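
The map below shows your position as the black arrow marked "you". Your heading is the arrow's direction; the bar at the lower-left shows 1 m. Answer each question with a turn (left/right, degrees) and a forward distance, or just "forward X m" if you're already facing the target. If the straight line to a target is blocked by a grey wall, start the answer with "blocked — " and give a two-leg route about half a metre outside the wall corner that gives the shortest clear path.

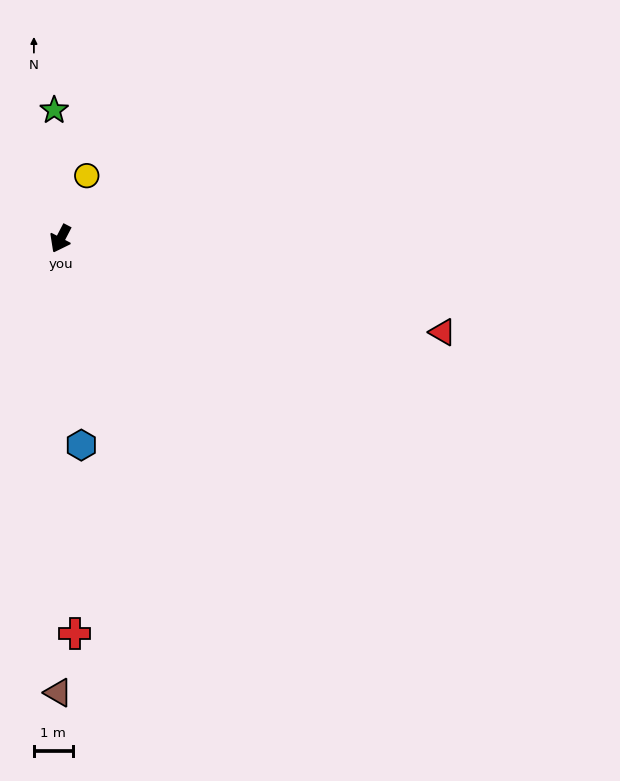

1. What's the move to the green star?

turn right 150°, forward 3.3 m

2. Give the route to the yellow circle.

turn right 175°, forward 1.8 m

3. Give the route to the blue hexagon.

turn left 33°, forward 5.4 m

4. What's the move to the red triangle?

turn left 104°, forward 10.2 m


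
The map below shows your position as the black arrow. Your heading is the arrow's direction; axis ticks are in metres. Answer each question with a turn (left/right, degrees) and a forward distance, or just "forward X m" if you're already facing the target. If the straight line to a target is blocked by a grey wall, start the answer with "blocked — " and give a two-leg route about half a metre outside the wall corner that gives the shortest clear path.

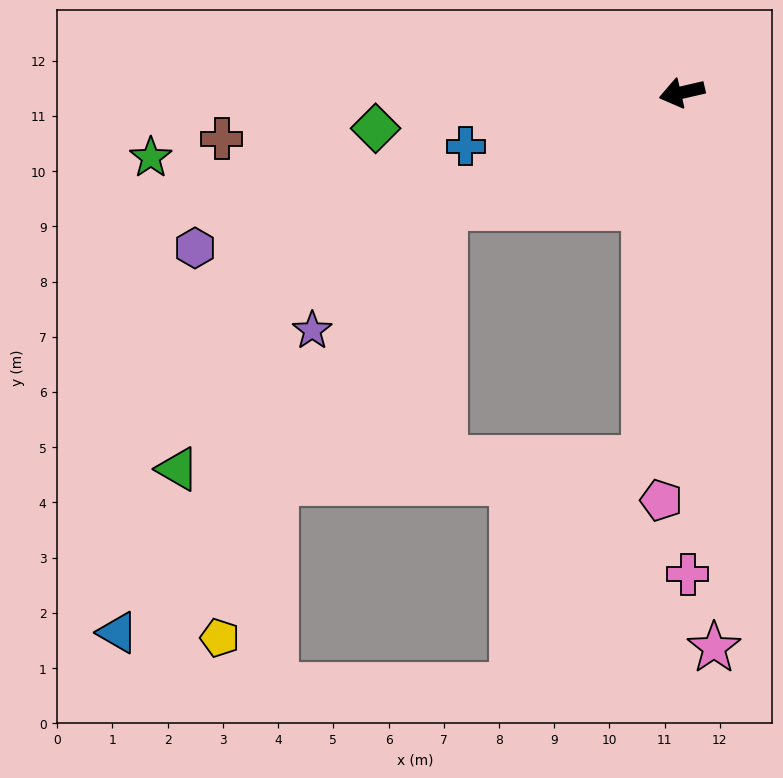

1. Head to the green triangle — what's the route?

blocked — turn left 71°, forward 6.7 m, then turn right 83°, forward 8.5 m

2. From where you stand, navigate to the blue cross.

forward 4.0 m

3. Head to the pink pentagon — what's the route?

turn left 74°, forward 7.4 m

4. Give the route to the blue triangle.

blocked — turn left 13°, forward 4.8 m, then turn left 26°, forward 9.7 m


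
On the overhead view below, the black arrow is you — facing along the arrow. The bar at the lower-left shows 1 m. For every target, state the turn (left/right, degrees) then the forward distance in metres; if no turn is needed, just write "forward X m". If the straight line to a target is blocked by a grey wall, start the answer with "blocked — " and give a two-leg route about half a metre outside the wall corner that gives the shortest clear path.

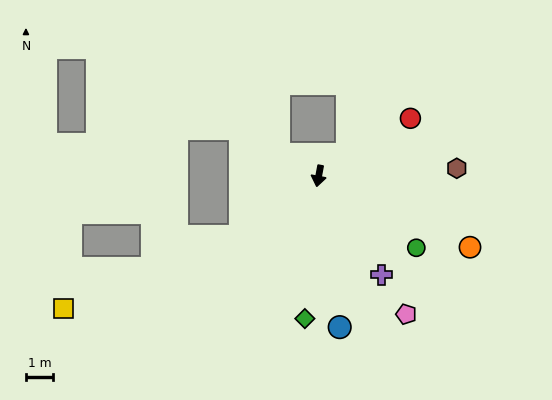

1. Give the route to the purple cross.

turn left 43°, forward 4.4 m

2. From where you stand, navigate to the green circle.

turn left 64°, forward 4.5 m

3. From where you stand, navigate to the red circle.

turn left 133°, forward 4.0 m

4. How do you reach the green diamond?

turn left 5°, forward 5.3 m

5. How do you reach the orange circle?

turn left 75°, forward 6.2 m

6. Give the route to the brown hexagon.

turn left 104°, forward 5.1 m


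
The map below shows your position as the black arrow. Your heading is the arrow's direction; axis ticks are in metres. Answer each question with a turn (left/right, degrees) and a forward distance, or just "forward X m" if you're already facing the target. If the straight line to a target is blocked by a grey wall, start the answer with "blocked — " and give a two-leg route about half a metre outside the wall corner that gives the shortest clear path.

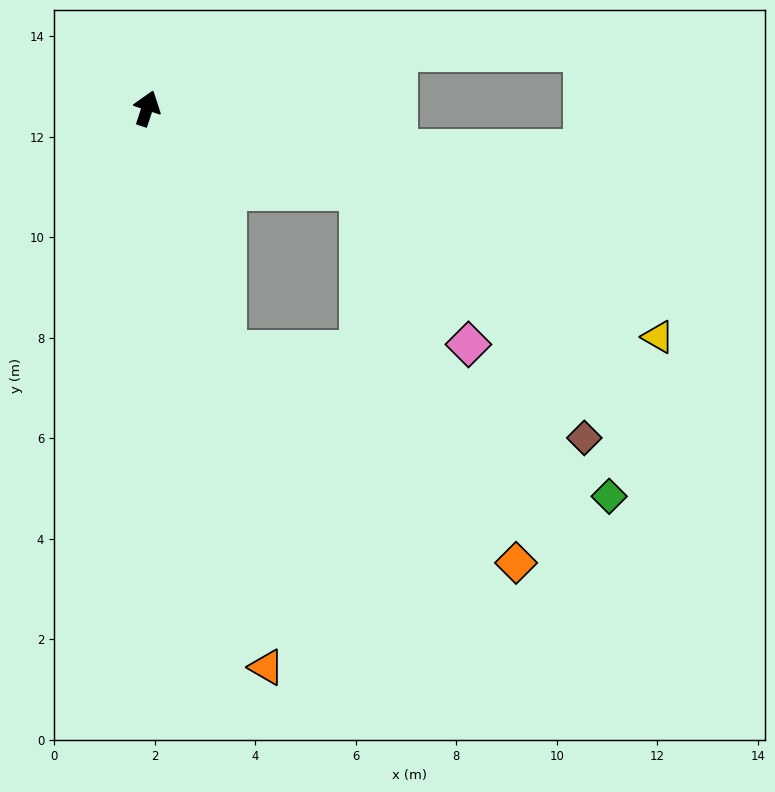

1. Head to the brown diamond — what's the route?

blocked — turn right 144°, forward 5.1 m, then turn left 59°, forward 7.4 m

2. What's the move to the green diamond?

blocked — turn right 144°, forward 5.1 m, then turn left 52°, forward 8.2 m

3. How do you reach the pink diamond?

blocked — turn right 93°, forward 4.5 m, then turn right 34°, forward 3.8 m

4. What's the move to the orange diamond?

blocked — turn right 144°, forward 5.1 m, then turn left 36°, forward 7.2 m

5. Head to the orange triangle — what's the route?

turn right 150°, forward 11.4 m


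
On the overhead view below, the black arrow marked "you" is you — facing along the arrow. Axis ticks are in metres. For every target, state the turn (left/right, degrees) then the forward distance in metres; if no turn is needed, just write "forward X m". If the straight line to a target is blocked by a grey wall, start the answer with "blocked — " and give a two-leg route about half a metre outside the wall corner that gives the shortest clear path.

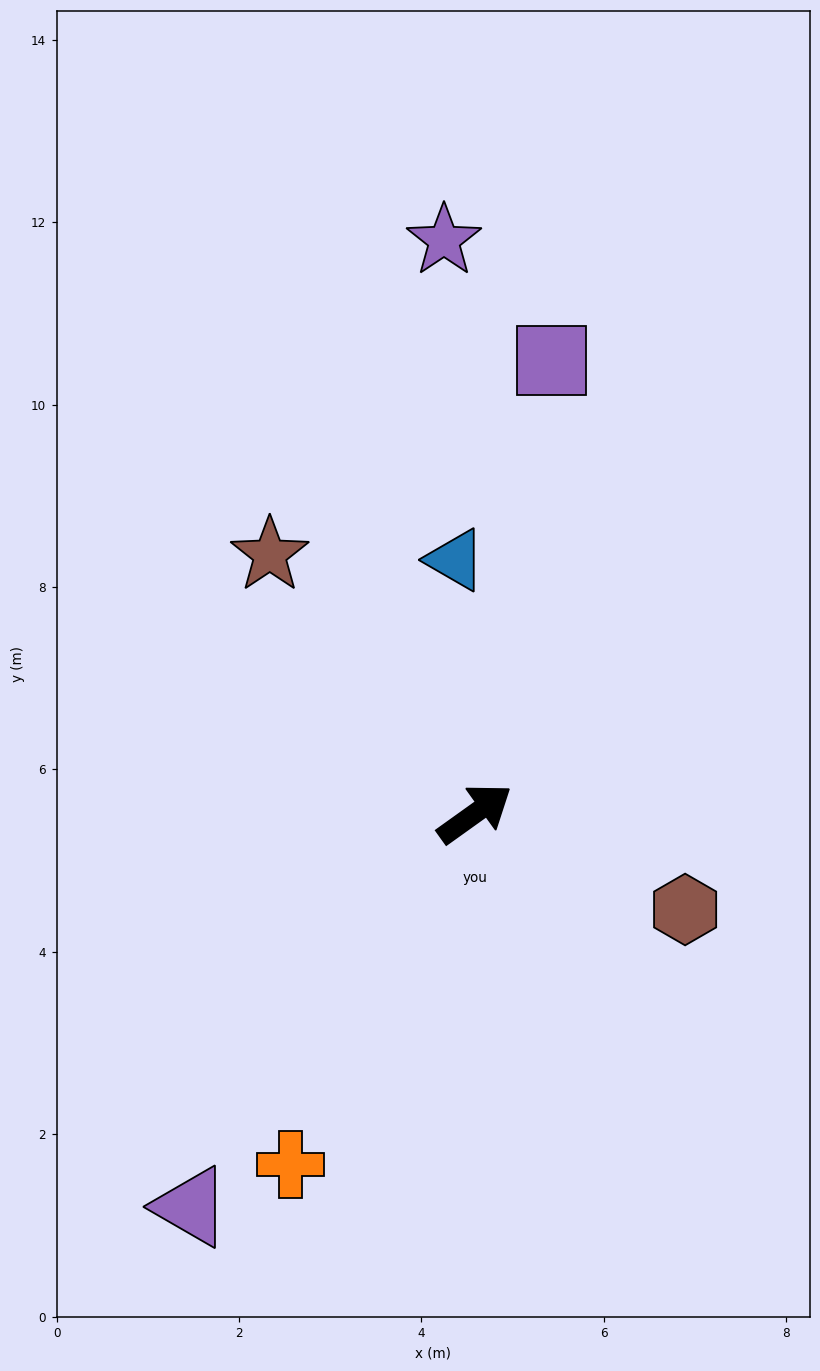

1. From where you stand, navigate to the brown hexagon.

turn right 60°, forward 2.5 m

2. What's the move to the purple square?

turn left 45°, forward 5.0 m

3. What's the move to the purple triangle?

turn right 161°, forward 5.3 m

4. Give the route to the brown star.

turn left 93°, forward 3.6 m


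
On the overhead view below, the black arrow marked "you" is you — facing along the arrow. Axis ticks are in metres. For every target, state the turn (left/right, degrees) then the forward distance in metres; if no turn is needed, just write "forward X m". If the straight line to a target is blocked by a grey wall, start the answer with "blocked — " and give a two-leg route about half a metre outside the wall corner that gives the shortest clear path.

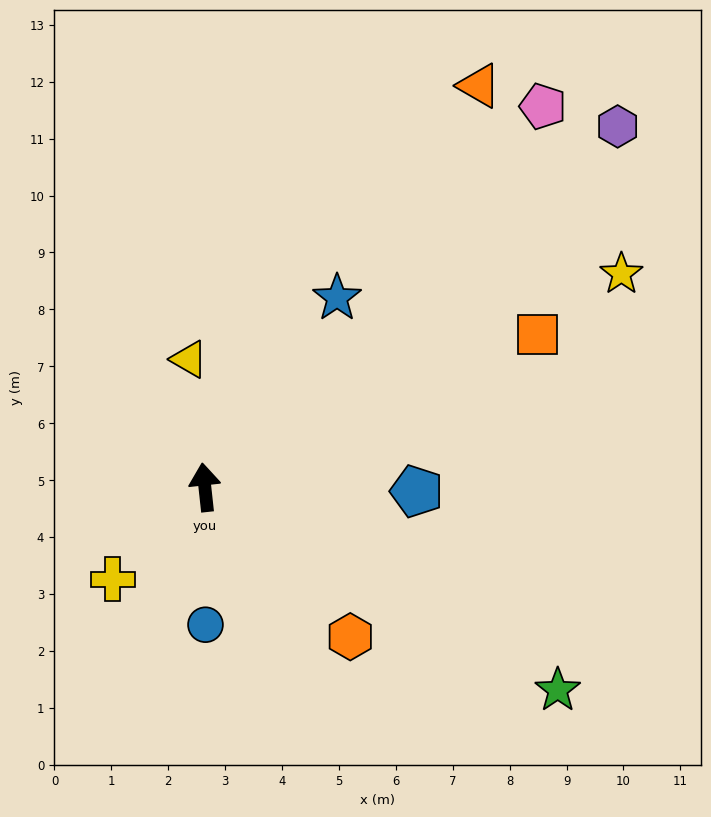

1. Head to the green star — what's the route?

turn right 126°, forward 7.2 m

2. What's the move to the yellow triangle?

forward 2.3 m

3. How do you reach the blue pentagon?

turn right 97°, forward 3.7 m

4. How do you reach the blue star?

turn right 41°, forward 4.1 m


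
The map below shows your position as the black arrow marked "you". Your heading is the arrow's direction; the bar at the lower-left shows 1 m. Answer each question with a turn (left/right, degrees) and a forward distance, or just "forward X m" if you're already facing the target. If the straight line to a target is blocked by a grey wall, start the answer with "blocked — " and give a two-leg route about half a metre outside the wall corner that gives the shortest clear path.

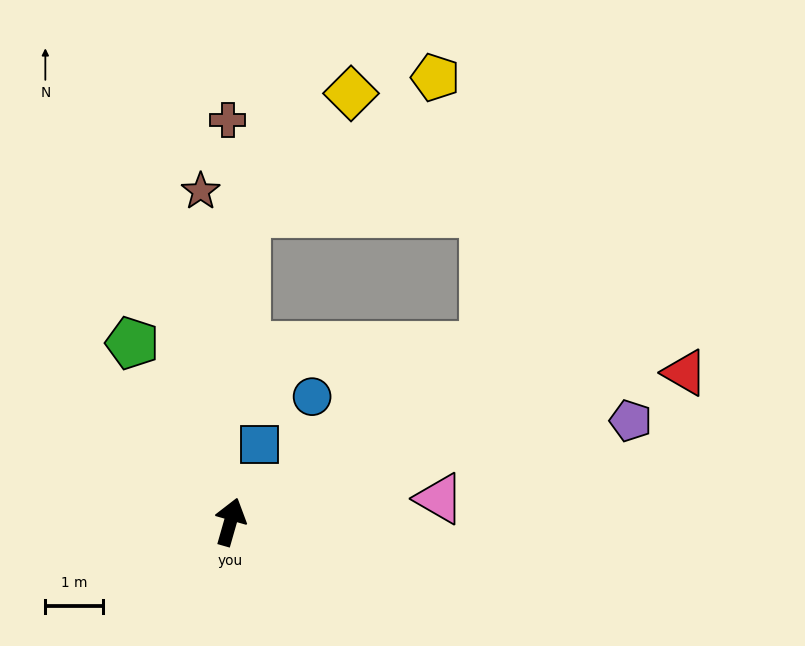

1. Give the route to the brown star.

turn left 21°, forward 5.8 m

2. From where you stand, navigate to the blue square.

turn right 5°, forward 1.4 m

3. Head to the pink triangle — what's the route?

turn right 68°, forward 3.7 m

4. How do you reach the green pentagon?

turn left 45°, forward 3.6 m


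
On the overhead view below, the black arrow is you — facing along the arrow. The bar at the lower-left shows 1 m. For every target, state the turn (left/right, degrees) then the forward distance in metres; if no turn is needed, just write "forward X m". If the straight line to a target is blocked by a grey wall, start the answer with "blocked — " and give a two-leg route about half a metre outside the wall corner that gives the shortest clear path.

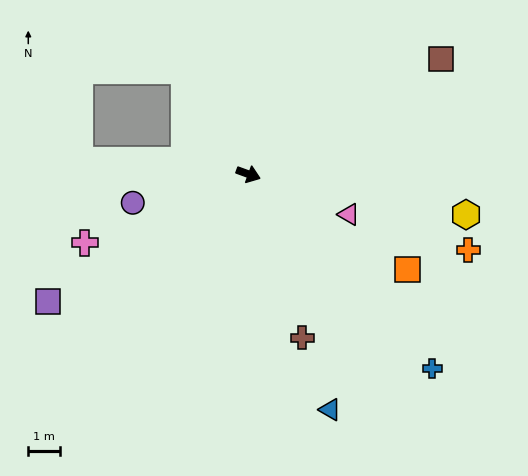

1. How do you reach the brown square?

turn left 51°, forward 7.0 m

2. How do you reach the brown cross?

turn right 52°, forward 5.4 m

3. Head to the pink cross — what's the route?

turn right 137°, forward 5.6 m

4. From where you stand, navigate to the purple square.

turn right 128°, forward 7.4 m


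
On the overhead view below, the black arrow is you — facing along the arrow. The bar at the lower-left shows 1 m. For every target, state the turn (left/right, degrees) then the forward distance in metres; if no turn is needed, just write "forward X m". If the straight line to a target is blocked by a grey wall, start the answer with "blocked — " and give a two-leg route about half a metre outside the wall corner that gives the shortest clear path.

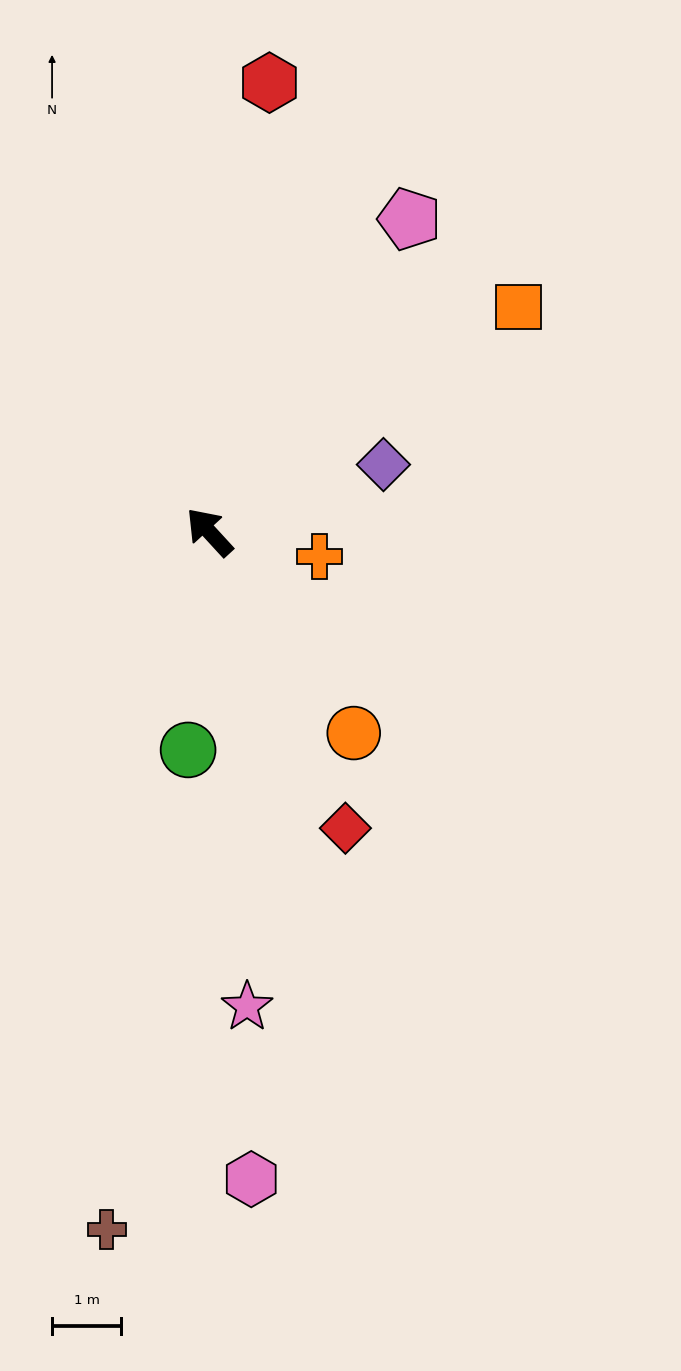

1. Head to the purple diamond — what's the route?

turn right 111°, forward 2.7 m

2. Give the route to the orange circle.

turn left 173°, forward 3.6 m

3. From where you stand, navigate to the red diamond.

turn left 162°, forward 4.7 m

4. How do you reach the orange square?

turn right 96°, forward 5.5 m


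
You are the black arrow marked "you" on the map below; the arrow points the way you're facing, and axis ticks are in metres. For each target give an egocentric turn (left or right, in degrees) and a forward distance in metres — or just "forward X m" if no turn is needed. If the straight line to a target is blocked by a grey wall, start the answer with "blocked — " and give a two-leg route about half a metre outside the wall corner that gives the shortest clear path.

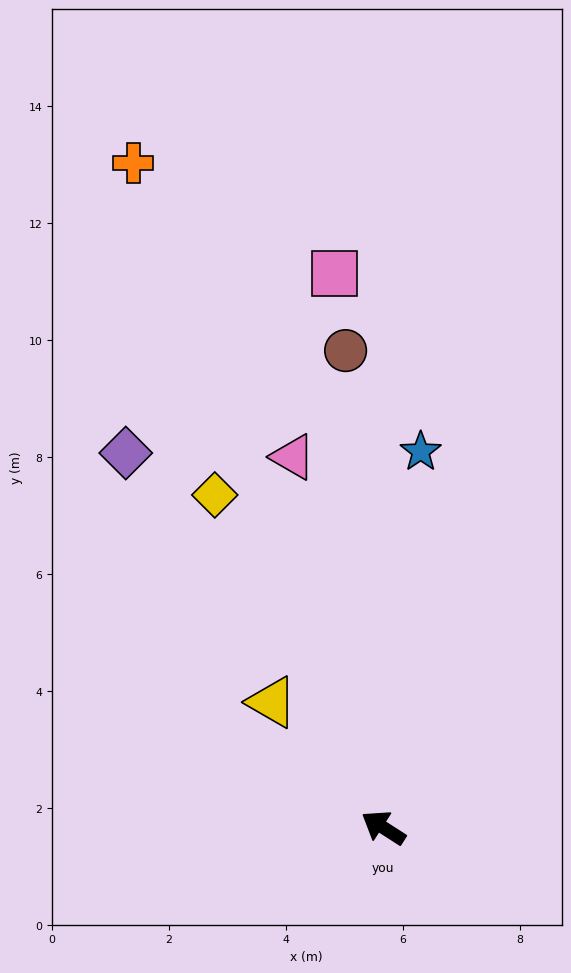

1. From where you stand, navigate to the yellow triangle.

turn right 16°, forward 2.9 m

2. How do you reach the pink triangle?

turn right 44°, forward 6.5 m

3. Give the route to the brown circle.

turn right 53°, forward 8.2 m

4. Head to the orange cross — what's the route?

turn right 37°, forward 12.1 m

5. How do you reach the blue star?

turn right 63°, forward 6.5 m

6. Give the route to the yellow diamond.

turn right 30°, forward 6.4 m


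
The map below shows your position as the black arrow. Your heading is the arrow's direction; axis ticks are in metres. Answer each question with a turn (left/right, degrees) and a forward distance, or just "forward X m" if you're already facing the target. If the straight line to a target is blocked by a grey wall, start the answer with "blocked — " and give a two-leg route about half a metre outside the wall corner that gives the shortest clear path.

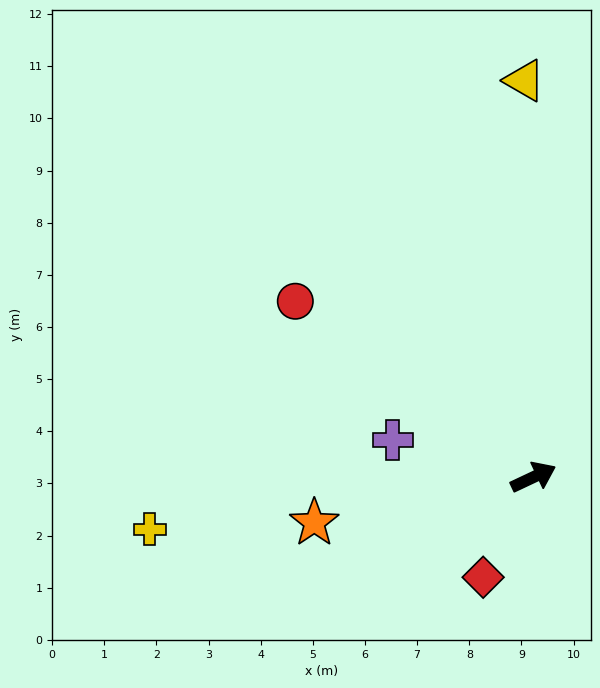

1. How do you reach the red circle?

turn left 118°, forward 5.7 m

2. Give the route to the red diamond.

turn right 142°, forward 2.1 m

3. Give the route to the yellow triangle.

turn left 66°, forward 7.6 m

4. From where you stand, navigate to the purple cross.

turn left 140°, forward 2.8 m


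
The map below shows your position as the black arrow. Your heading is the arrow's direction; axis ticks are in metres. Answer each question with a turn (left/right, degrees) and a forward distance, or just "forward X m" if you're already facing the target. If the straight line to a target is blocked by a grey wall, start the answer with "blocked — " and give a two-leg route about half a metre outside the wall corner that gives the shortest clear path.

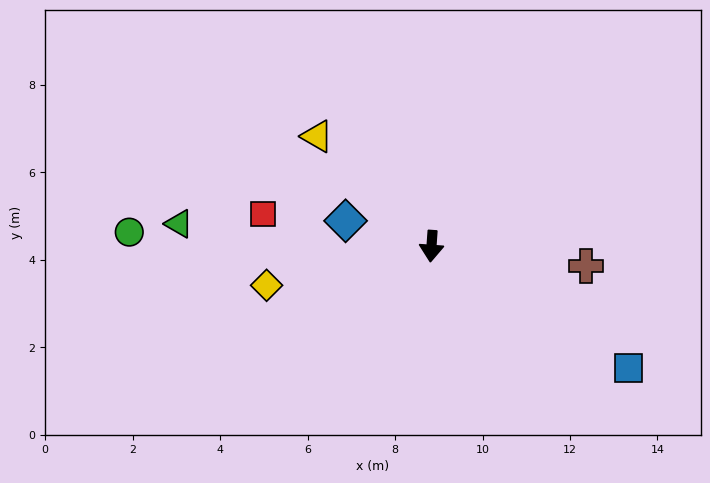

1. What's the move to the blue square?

turn left 62°, forward 5.3 m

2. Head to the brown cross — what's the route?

turn left 87°, forward 3.6 m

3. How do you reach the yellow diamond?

turn right 73°, forward 3.9 m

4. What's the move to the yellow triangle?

turn right 130°, forward 3.6 m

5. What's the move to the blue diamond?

turn right 102°, forward 2.0 m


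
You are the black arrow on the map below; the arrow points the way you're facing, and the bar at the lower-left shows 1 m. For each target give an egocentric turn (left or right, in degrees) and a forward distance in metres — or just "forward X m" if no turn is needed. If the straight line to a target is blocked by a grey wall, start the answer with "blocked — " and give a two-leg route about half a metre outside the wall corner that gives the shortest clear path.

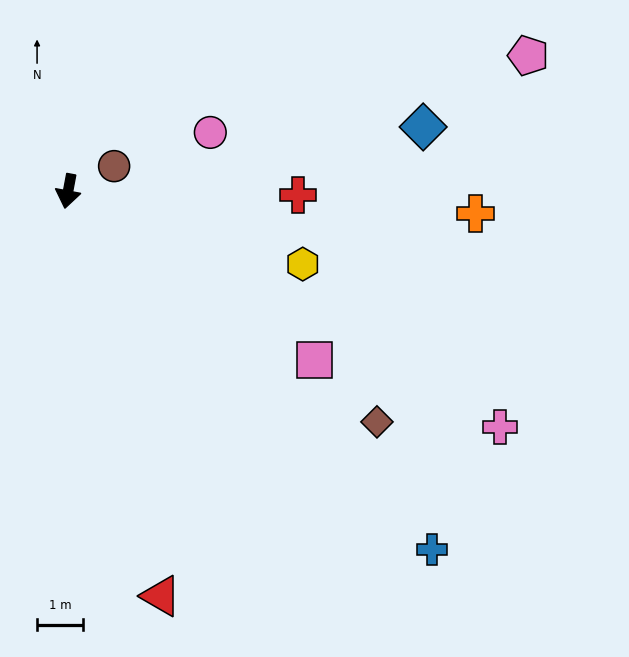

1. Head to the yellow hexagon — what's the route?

turn left 83°, forward 5.3 m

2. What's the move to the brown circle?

turn left 129°, forward 1.1 m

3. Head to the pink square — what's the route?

turn left 66°, forward 6.5 m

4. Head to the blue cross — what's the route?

turn left 56°, forward 11.0 m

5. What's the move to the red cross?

turn left 100°, forward 5.0 m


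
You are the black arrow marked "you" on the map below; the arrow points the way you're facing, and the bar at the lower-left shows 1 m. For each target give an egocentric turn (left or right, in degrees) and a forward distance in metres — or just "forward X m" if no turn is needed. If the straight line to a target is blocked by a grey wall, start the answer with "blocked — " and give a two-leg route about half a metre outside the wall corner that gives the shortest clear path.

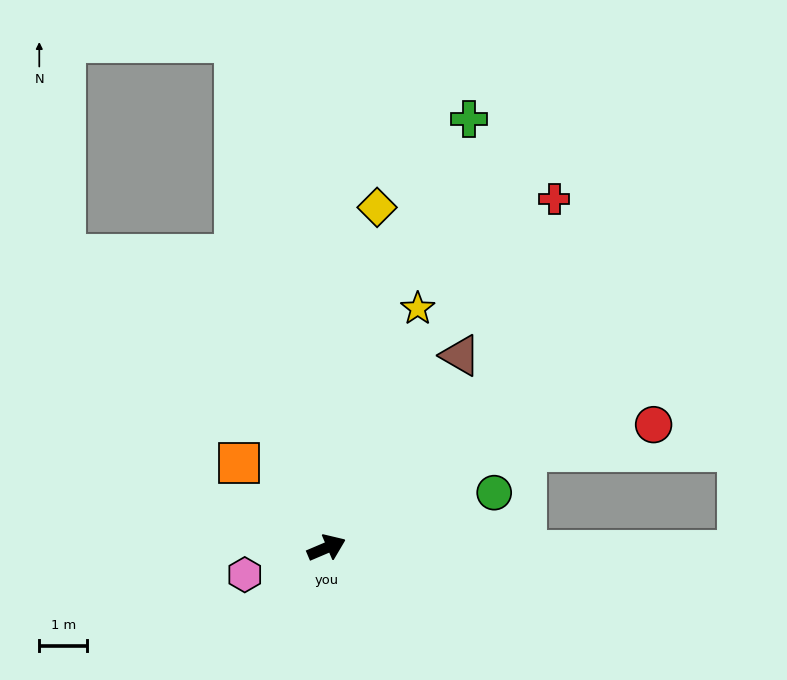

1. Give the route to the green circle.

turn right 5°, forward 3.7 m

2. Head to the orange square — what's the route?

turn left 113°, forward 2.5 m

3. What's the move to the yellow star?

turn left 46°, forward 5.3 m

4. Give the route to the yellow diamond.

turn left 59°, forward 7.2 m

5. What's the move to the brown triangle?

turn left 32°, forward 4.9 m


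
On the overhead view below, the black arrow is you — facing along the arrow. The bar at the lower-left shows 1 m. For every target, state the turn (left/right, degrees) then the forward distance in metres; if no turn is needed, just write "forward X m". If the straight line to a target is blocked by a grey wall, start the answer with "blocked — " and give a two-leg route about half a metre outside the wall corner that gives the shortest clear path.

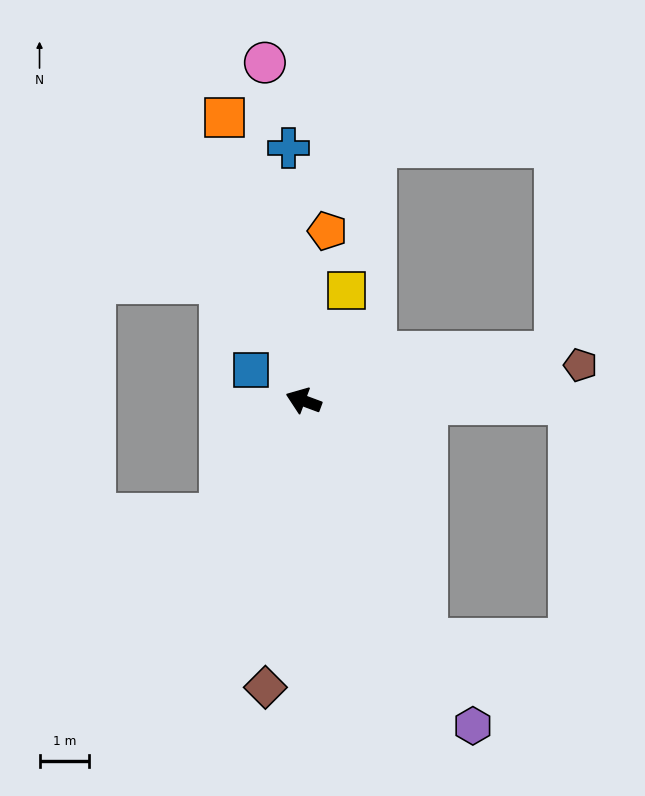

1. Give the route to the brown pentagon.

turn right 152°, forward 5.6 m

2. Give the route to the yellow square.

turn right 91°, forward 2.4 m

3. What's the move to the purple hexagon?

turn left 138°, forward 7.4 m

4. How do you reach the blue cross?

turn right 66°, forward 5.1 m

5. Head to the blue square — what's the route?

turn right 10°, forward 1.2 m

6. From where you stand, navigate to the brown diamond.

turn left 103°, forward 5.8 m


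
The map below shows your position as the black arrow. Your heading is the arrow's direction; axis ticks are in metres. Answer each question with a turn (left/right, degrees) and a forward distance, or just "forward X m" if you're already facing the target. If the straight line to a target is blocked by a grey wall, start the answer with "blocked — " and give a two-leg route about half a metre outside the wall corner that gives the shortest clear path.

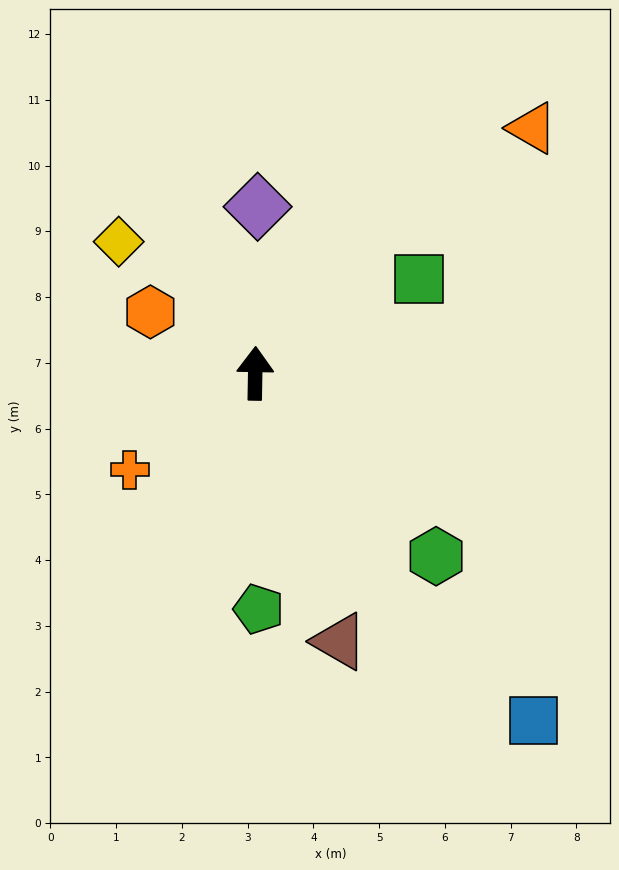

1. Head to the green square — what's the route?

turn right 59°, forward 2.9 m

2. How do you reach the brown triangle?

turn right 162°, forward 4.3 m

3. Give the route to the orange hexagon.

turn left 61°, forward 1.8 m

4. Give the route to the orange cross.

turn left 129°, forward 2.4 m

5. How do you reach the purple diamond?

forward 2.5 m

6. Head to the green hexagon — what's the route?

turn right 134°, forward 3.9 m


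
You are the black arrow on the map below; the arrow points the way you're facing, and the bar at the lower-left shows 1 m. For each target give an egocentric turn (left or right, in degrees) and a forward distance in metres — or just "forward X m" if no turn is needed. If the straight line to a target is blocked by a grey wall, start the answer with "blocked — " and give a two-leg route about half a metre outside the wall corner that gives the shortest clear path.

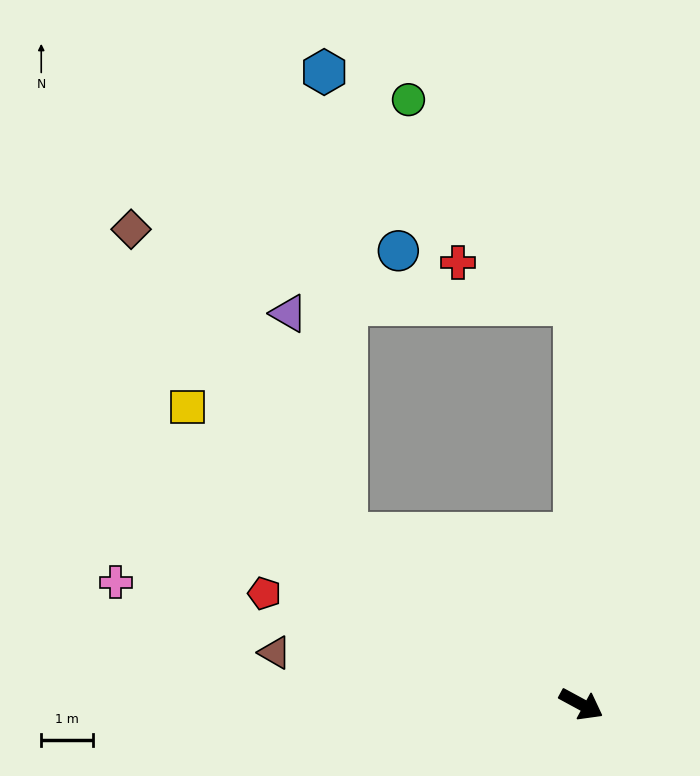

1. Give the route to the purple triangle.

blocked — turn left 173°, forward 5.6 m, then turn right 40°, forward 4.4 m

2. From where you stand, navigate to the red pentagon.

turn right 171°, forward 6.4 m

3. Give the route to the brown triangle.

turn right 161°, forward 6.0 m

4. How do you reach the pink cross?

turn right 166°, forward 9.2 m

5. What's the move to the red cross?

blocked — turn left 119°, forward 7.7 m, then turn left 70°, forward 2.4 m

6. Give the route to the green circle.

blocked — turn left 119°, forward 7.7 m, then turn left 39°, forward 5.0 m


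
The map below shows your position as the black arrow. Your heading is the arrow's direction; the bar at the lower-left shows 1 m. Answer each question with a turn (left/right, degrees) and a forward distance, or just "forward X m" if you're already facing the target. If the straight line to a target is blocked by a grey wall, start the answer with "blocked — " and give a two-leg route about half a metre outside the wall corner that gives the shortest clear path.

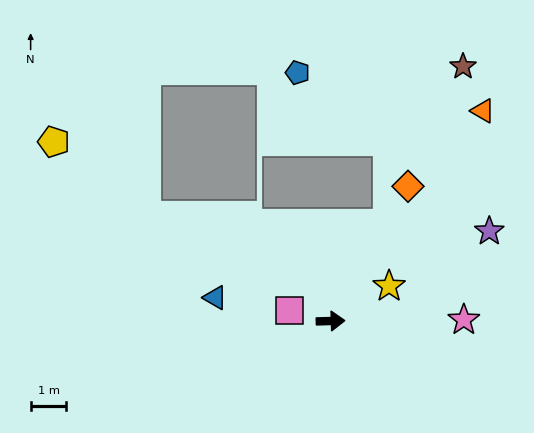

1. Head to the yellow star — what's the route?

turn left 29°, forward 1.9 m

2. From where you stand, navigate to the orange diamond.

turn left 58°, forward 4.3 m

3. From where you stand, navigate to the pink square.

turn left 164°, forward 1.2 m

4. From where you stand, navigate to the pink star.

forward 3.7 m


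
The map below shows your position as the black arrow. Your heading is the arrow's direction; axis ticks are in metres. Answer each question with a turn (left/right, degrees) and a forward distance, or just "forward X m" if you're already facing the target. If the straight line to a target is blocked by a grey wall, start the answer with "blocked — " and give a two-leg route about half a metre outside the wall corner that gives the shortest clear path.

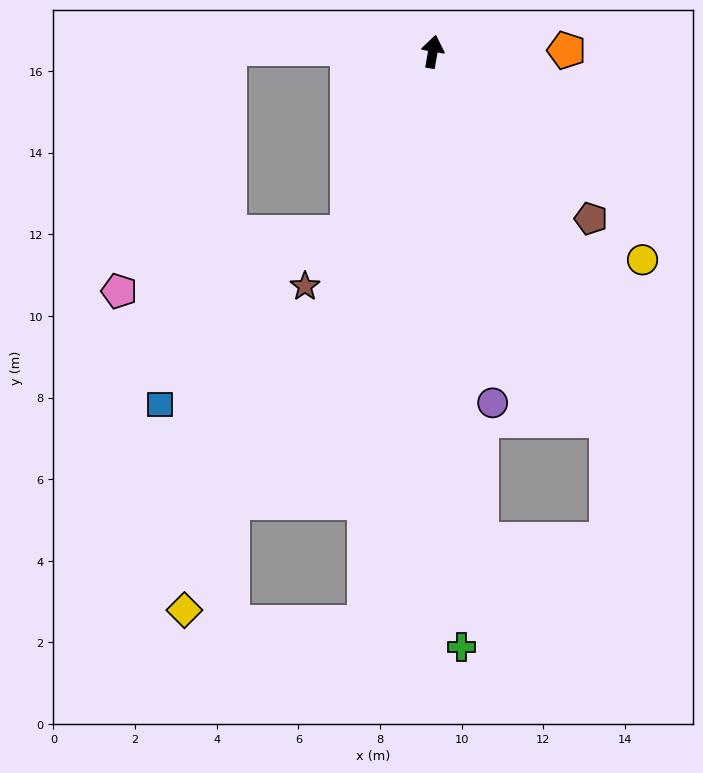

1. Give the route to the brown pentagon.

turn right 127°, forward 5.6 m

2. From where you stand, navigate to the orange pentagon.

turn right 79°, forward 3.3 m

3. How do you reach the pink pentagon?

blocked — turn left 165°, forward 4.9 m, then turn right 51°, forward 5.8 m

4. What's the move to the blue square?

blocked — turn left 99°, forward 5.0 m, then turn left 80°, forward 8.9 m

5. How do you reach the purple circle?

turn right 160°, forward 8.7 m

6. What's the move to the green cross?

turn right 167°, forward 14.6 m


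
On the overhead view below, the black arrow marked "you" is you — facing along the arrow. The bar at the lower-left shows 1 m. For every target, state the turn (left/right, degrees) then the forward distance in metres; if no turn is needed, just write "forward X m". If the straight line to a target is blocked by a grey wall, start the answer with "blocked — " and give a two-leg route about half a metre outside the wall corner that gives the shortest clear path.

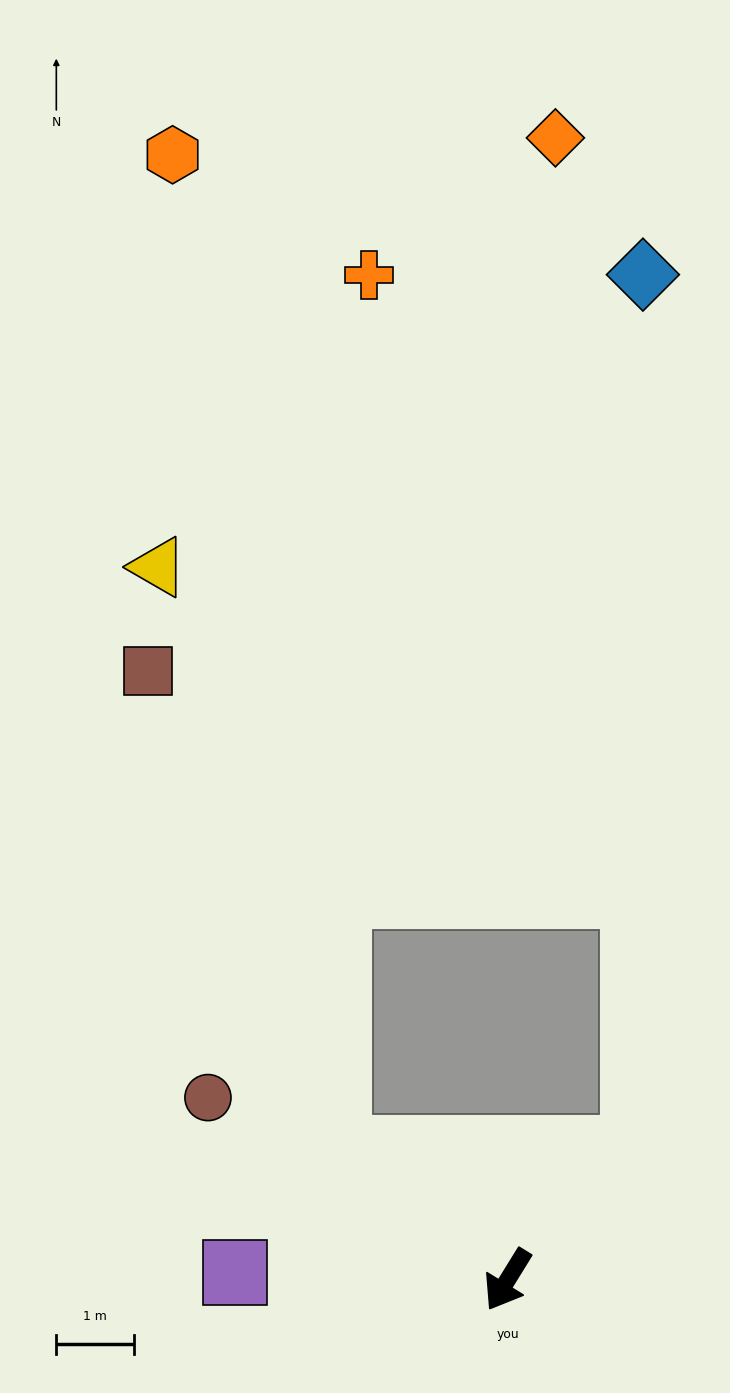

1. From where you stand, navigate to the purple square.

turn right 60°, forward 3.5 m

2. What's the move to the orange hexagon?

blocked — turn right 96°, forward 2.8 m, then turn right 43°, forward 13.0 m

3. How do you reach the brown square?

blocked — turn right 96°, forward 2.8 m, then turn right 31°, forward 6.6 m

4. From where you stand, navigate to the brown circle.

turn right 90°, forward 4.5 m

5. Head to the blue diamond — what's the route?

blocked — turn left 168°, forward 2.4 m, then turn left 43°, forward 11.3 m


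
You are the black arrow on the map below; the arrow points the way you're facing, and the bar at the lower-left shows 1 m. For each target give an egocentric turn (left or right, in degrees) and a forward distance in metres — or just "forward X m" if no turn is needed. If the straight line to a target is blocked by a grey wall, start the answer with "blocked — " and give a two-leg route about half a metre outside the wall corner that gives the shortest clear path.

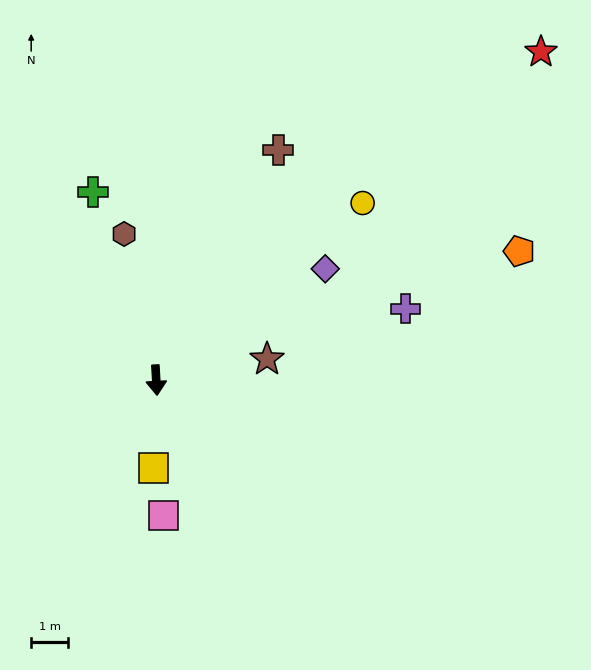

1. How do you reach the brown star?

turn left 98°, forward 3.1 m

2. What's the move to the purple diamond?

turn left 120°, forward 5.5 m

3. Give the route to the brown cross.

turn left 149°, forward 7.1 m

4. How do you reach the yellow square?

turn right 5°, forward 2.4 m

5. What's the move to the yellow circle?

turn left 127°, forward 7.4 m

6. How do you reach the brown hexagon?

turn right 171°, forward 4.1 m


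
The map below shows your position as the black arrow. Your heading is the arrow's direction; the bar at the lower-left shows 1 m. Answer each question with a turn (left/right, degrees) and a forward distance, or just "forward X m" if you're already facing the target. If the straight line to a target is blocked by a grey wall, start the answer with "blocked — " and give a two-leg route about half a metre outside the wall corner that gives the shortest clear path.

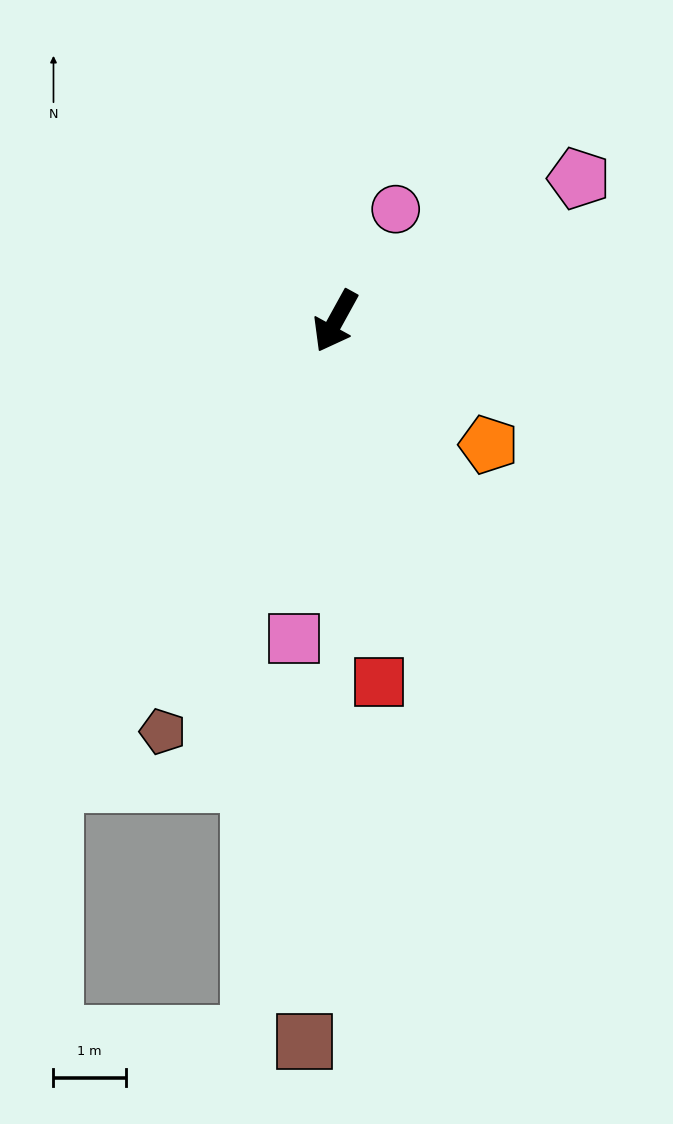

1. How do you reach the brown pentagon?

turn left 6°, forward 6.2 m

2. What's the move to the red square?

turn left 36°, forward 5.0 m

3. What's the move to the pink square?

turn left 21°, forward 4.4 m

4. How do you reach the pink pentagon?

turn left 149°, forward 3.9 m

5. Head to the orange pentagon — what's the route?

turn left 80°, forward 2.7 m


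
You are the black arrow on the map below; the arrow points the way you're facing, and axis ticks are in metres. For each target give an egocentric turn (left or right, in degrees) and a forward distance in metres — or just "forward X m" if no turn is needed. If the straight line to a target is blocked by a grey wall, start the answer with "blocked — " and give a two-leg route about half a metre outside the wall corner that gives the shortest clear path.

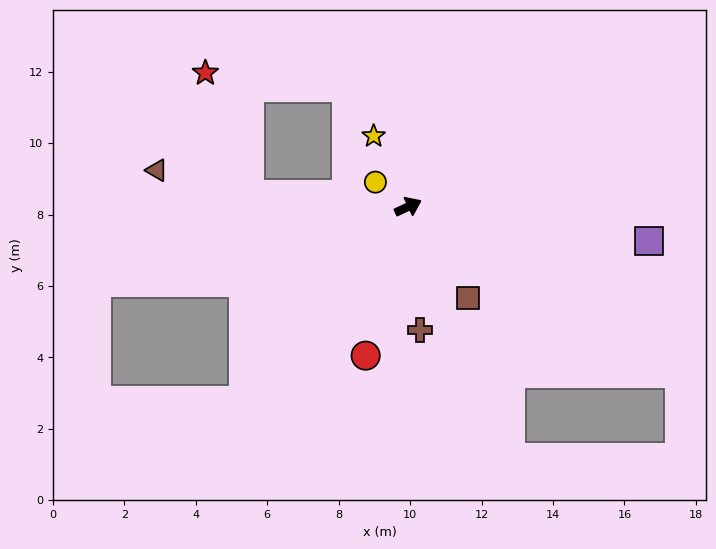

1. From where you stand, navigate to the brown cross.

turn right 110°, forward 3.5 m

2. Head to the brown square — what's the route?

turn right 82°, forward 3.1 m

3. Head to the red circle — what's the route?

turn right 131°, forward 4.3 m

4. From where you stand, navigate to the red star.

blocked — turn left 151°, forward 4.5 m, then turn right 66°, forward 3.6 m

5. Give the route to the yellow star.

turn left 91°, forward 2.2 m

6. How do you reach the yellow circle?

turn left 118°, forward 1.1 m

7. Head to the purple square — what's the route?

turn right 33°, forward 6.8 m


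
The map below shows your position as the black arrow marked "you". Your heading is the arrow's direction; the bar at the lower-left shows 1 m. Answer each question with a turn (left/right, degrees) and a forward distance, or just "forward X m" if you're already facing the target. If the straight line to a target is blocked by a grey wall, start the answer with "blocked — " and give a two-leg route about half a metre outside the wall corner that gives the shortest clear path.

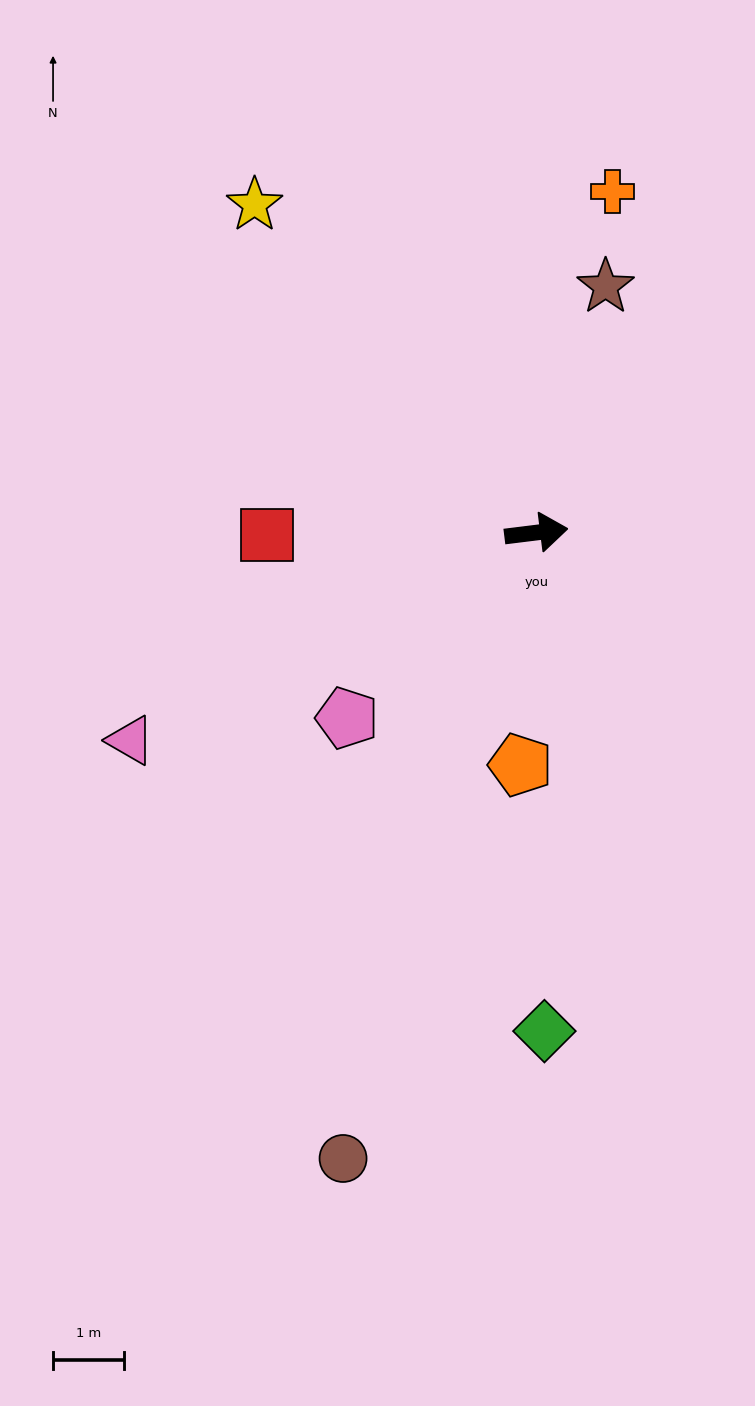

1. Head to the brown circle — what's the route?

turn right 114°, forward 9.2 m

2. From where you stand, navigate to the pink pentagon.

turn right 143°, forward 3.7 m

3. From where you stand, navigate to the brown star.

turn left 67°, forward 3.6 m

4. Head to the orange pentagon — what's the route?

turn right 101°, forward 3.3 m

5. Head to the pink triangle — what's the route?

turn right 160°, forward 6.4 m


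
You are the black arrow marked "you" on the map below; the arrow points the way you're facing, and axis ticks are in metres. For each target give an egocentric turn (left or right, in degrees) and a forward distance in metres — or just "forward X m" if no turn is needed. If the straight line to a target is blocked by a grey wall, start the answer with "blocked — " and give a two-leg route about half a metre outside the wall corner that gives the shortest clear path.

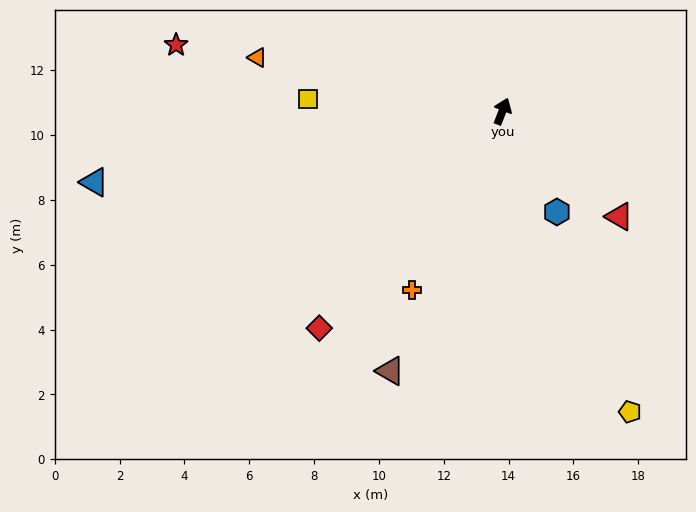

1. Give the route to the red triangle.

turn right 111°, forward 4.9 m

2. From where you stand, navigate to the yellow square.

turn left 108°, forward 6.0 m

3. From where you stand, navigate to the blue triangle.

turn left 121°, forward 12.8 m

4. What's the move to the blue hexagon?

turn right 130°, forward 3.5 m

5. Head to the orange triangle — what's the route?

turn left 99°, forward 7.7 m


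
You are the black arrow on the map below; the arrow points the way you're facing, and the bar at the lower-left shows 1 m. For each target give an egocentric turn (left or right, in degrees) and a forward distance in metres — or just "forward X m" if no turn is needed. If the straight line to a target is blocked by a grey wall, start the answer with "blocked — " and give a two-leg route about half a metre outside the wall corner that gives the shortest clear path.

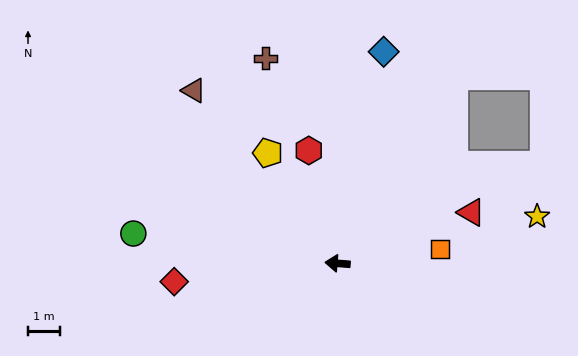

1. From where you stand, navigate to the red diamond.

turn left 11°, forward 5.2 m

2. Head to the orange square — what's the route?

turn right 168°, forward 3.2 m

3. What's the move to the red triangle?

turn right 155°, forward 4.5 m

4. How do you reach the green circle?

turn right 4°, forward 6.5 m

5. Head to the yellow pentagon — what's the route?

turn right 53°, forward 4.1 m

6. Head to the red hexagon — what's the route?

turn right 71°, forward 3.7 m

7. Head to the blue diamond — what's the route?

turn right 98°, forward 6.8 m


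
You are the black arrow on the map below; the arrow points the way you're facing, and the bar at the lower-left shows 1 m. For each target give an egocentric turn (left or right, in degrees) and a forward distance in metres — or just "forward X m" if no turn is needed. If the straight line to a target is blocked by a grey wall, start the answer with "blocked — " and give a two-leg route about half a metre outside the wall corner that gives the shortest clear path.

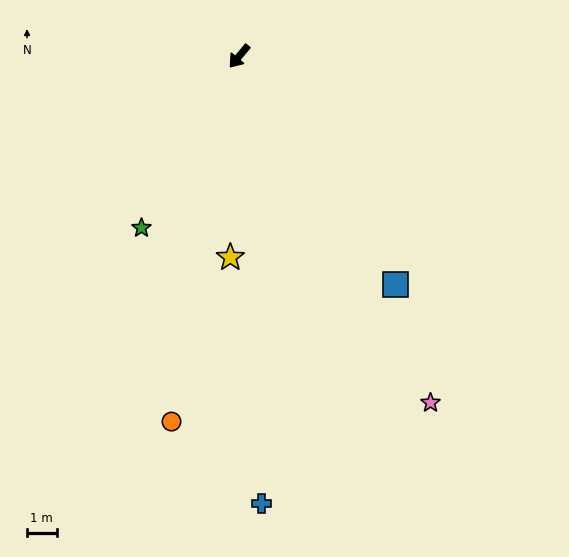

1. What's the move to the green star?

turn left 10°, forward 6.7 m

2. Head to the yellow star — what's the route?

turn left 37°, forward 6.8 m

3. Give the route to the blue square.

turn left 74°, forward 9.4 m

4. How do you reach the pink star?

turn left 69°, forward 13.4 m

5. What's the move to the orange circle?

turn left 29°, forward 12.6 m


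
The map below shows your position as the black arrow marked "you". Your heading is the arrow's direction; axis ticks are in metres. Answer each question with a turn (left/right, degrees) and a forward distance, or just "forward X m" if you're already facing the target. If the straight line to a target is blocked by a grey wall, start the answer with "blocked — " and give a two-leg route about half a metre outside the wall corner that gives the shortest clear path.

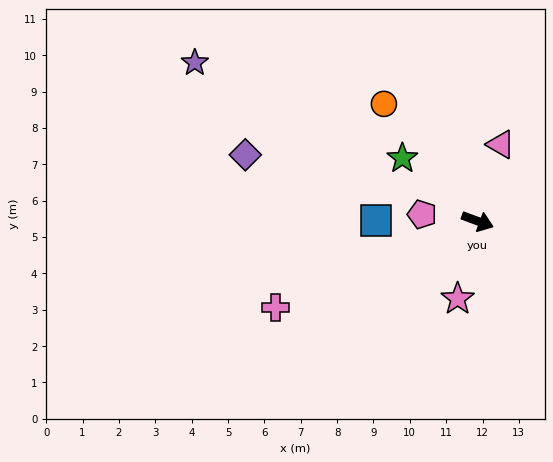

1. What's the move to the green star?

turn left 160°, forward 2.7 m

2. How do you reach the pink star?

turn right 84°, forward 2.2 m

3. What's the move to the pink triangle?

turn left 93°, forward 2.2 m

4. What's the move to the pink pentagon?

turn right 167°, forward 1.5 m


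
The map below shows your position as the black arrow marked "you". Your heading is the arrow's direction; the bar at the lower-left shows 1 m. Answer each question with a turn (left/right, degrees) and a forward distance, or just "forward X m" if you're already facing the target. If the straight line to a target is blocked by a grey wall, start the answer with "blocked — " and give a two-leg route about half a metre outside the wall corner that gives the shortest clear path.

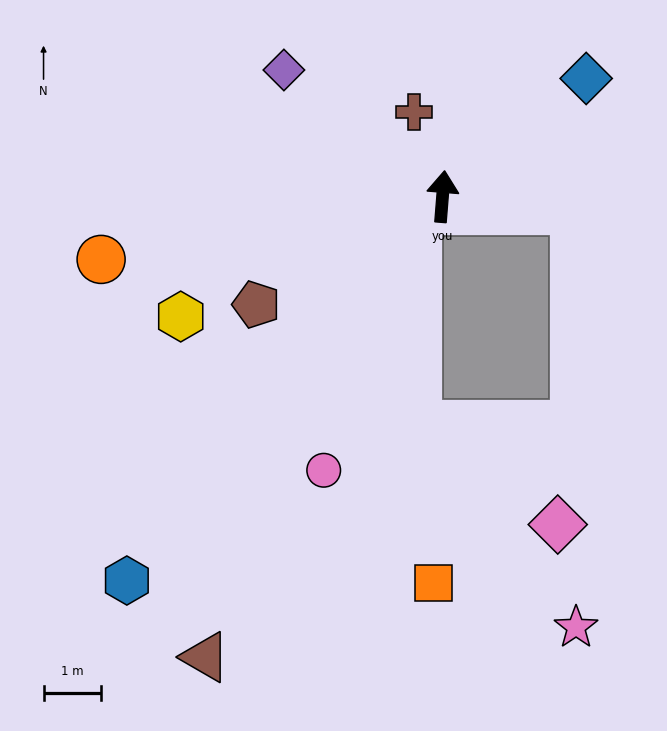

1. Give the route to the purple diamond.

turn left 56°, forward 3.6 m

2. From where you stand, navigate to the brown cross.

turn left 23°, forward 1.6 m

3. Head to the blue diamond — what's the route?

turn right 46°, forward 3.3 m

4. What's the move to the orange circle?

turn left 105°, forward 6.1 m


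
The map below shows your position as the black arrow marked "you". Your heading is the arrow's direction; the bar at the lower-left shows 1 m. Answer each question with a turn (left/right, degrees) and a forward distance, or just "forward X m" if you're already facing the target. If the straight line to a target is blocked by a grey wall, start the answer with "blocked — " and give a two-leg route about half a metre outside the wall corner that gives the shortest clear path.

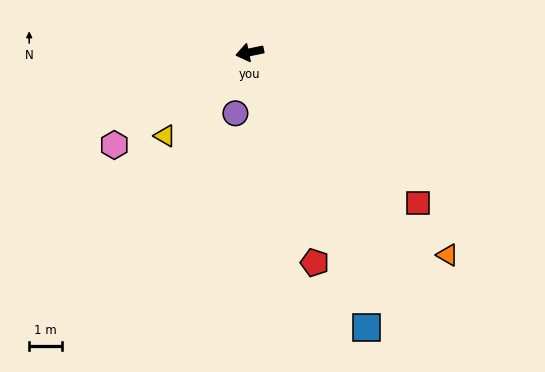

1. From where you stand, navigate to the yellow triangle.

turn left 33°, forward 3.6 m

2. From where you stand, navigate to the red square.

turn left 126°, forward 6.8 m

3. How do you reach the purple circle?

turn left 65°, forward 1.9 m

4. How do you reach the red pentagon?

turn left 95°, forward 6.7 m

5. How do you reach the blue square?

turn left 101°, forward 9.1 m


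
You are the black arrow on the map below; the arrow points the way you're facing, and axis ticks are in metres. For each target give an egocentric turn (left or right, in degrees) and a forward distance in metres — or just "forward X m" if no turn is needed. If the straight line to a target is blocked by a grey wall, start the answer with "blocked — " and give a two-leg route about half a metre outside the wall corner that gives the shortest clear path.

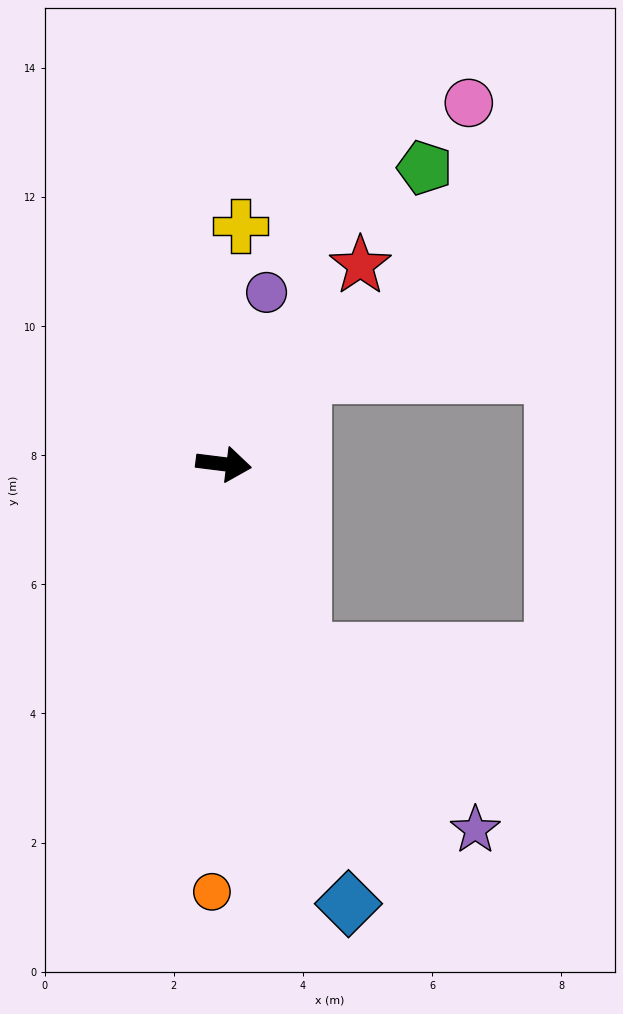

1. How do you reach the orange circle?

turn right 84°, forward 6.6 m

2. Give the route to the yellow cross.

turn left 93°, forward 3.7 m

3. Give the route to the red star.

turn left 63°, forward 3.7 m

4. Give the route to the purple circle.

turn left 83°, forward 2.7 m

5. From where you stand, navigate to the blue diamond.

turn right 67°, forward 7.1 m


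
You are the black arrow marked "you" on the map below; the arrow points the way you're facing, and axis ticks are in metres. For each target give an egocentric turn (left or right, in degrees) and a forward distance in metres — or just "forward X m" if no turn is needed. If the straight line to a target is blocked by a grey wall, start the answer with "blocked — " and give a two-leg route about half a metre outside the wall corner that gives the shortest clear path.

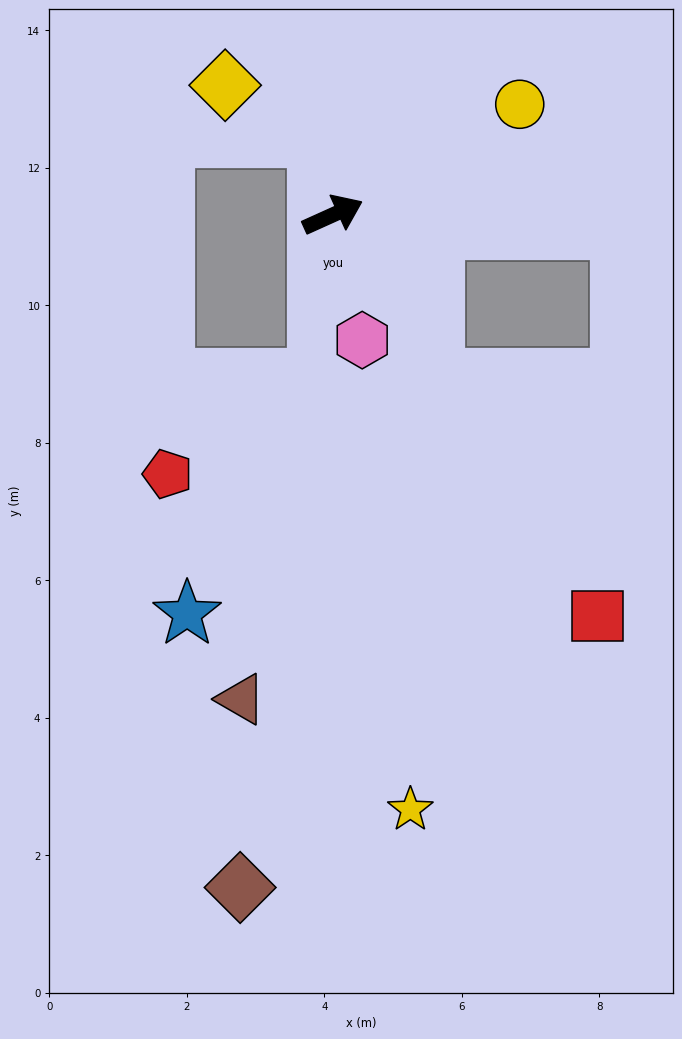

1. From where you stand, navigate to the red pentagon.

blocked — turn right 120°, forward 2.4 m, then turn right 51°, forward 2.6 m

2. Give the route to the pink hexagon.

turn right 101°, forward 1.9 m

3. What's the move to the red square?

turn right 81°, forward 7.0 m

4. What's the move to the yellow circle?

turn left 6°, forward 3.2 m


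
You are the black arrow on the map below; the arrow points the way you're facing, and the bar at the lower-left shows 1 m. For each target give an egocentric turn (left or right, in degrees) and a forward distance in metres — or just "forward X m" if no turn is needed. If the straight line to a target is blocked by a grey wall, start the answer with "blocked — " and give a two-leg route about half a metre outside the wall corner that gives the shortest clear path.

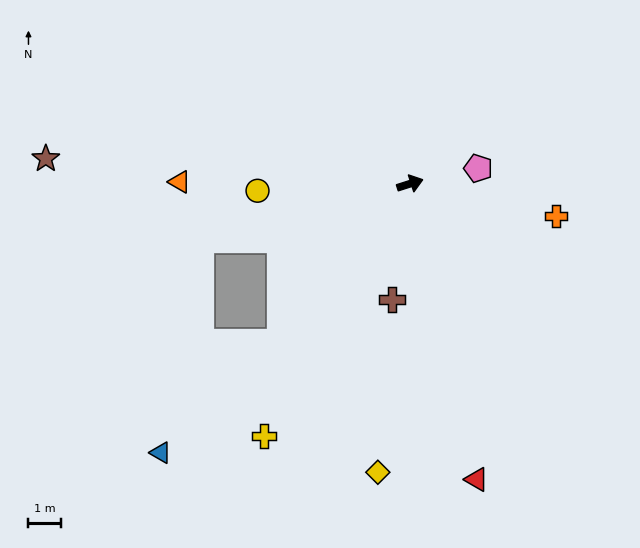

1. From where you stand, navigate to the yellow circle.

turn left 165°, forward 4.7 m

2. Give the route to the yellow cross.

turn right 138°, forward 9.0 m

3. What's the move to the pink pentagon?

turn right 5°, forward 2.2 m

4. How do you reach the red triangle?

turn right 95°, forward 9.3 m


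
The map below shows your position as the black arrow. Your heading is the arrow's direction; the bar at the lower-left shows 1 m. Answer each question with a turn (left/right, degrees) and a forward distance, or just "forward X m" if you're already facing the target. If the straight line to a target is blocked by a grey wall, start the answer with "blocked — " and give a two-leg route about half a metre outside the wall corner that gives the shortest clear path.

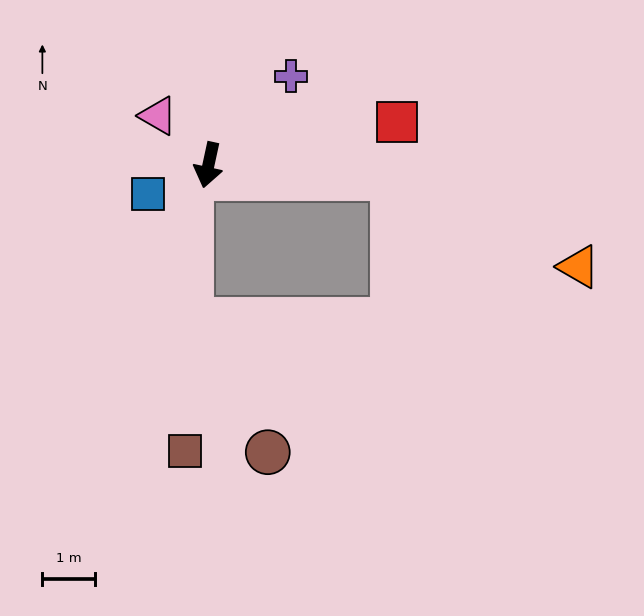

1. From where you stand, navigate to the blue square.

turn right 52°, forward 1.3 m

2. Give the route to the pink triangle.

turn right 122°, forward 1.3 m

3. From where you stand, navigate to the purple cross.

turn left 149°, forward 2.3 m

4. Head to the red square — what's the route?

turn left 115°, forward 3.7 m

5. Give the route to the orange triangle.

blocked — turn left 98°, forward 3.5 m, then turn right 21°, forward 3.9 m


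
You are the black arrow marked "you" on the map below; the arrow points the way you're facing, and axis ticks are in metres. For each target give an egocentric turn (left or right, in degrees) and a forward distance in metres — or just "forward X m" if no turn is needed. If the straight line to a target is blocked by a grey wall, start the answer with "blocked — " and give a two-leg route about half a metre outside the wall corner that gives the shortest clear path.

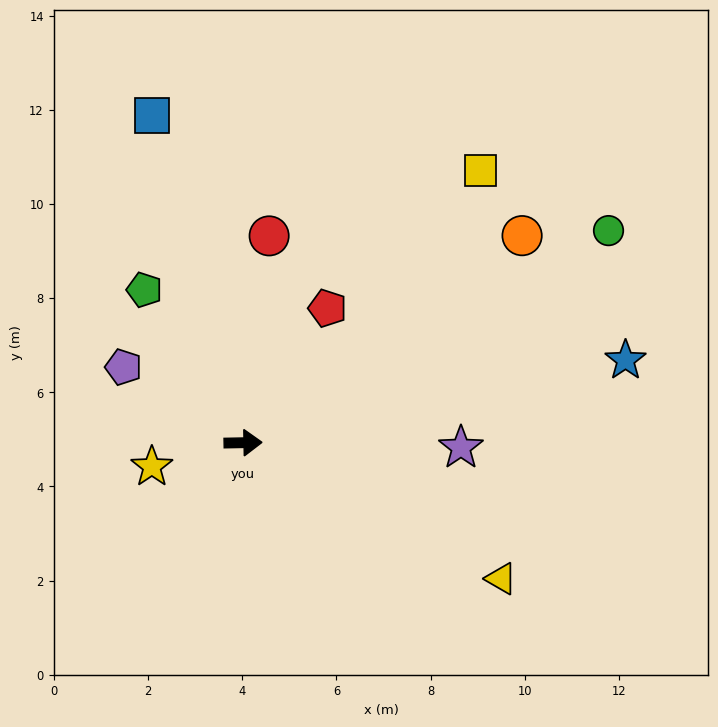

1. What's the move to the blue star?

turn left 11°, forward 8.3 m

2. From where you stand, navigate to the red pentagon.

turn left 57°, forward 3.4 m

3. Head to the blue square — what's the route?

turn left 104°, forward 7.2 m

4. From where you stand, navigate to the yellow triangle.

turn right 29°, forward 6.2 m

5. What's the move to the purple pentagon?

turn left 147°, forward 3.0 m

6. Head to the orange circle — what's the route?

turn left 35°, forward 7.4 m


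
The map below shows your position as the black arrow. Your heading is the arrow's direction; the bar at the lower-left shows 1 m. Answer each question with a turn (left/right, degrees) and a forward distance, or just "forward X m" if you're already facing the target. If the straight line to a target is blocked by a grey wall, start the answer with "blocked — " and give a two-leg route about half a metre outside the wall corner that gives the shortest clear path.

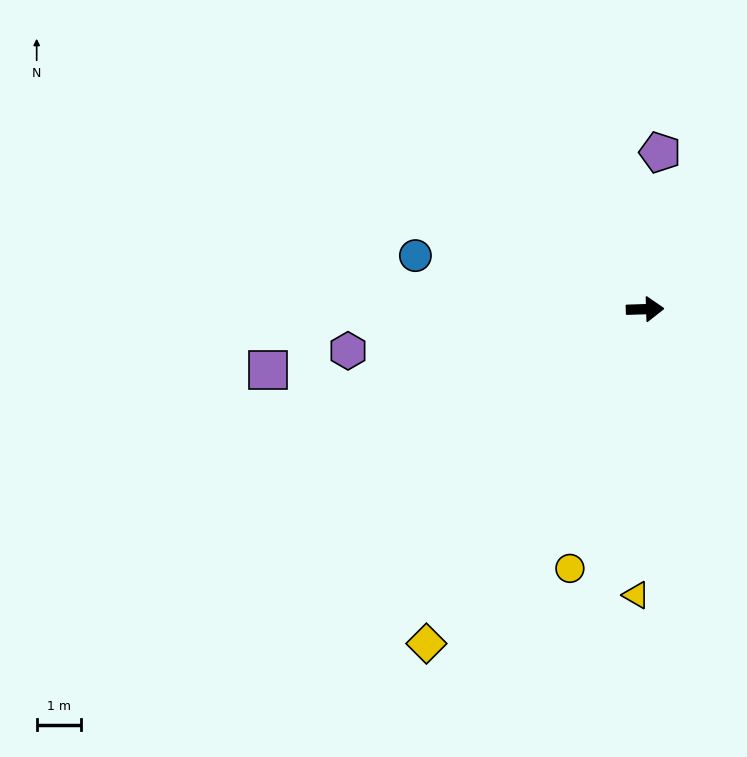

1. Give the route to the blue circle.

turn left 165°, forward 5.3 m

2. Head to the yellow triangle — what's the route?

turn right 94°, forward 6.4 m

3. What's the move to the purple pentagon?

turn left 83°, forward 3.5 m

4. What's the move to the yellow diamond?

turn right 125°, forward 9.0 m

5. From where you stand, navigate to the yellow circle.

turn right 108°, forward 6.1 m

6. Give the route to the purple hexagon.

turn right 174°, forward 6.7 m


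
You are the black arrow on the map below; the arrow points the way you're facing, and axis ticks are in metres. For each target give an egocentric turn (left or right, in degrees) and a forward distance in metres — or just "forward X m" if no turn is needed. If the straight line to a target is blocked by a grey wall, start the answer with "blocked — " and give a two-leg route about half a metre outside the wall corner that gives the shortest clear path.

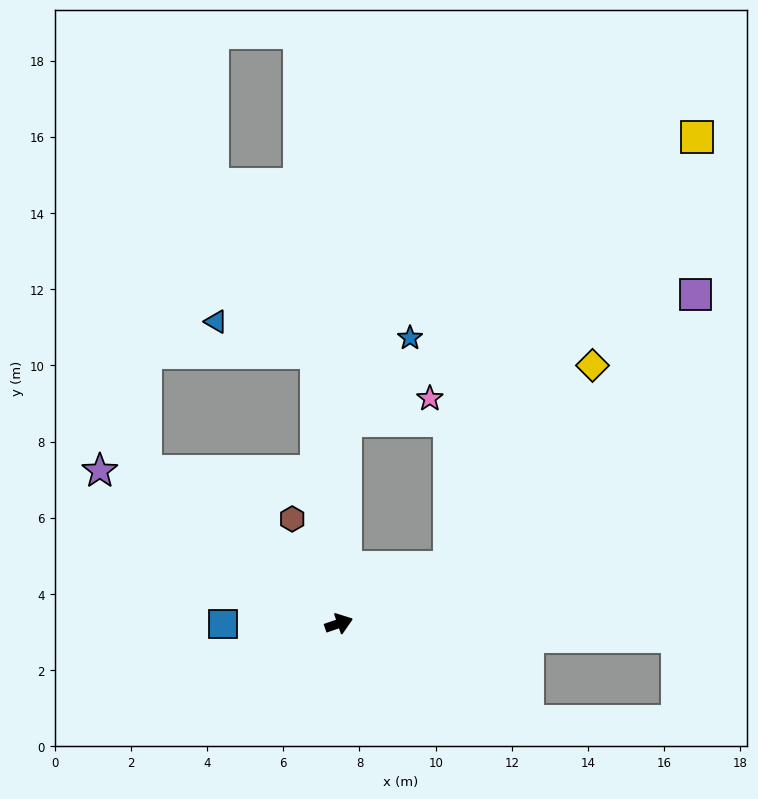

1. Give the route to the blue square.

turn left 161°, forward 3.0 m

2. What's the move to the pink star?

blocked — turn left 69°, forward 5.3 m, then turn right 73°, forward 2.3 m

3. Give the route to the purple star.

turn left 128°, forward 7.4 m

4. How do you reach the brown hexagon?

turn left 95°, forward 3.0 m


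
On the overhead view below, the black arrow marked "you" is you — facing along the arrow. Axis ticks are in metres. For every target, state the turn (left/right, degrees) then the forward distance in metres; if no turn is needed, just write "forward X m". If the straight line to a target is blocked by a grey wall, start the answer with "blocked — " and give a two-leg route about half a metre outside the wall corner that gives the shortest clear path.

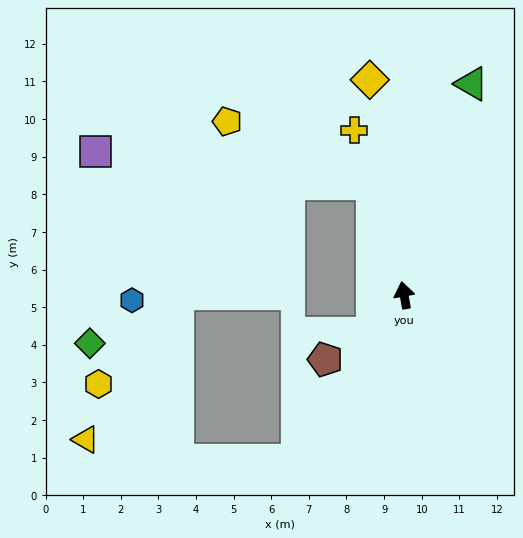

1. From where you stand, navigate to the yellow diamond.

forward 5.8 m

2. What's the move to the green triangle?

turn right 28°, forward 5.9 m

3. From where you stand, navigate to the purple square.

blocked — turn left 6°, forward 3.1 m, then turn left 67°, forward 7.4 m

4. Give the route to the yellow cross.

turn left 7°, forward 4.6 m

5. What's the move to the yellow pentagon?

blocked — turn left 6°, forward 3.1 m, then turn left 50°, forward 4.2 m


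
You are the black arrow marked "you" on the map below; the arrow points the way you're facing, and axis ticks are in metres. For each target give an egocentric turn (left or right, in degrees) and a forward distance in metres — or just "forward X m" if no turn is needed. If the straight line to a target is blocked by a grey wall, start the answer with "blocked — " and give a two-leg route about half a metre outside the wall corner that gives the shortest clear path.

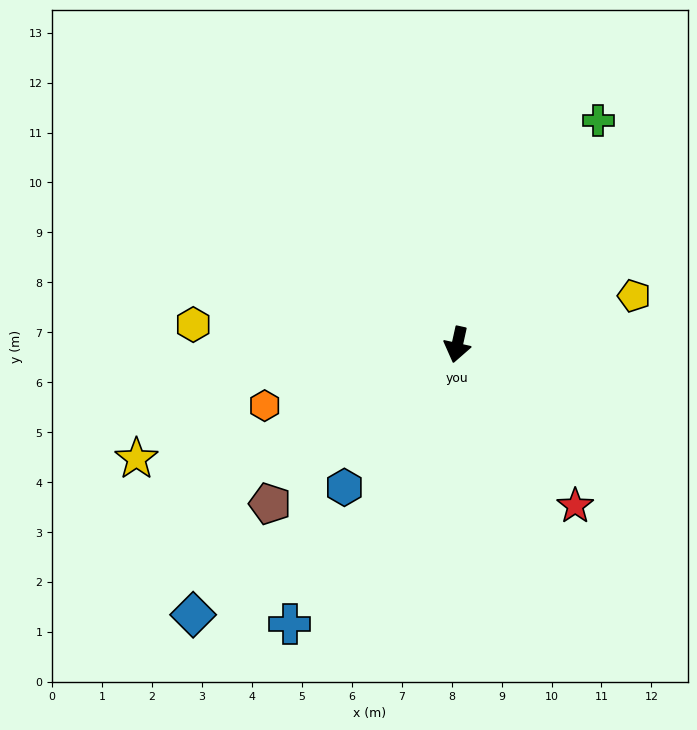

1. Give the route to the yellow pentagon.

turn left 118°, forward 3.7 m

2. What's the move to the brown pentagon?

turn right 37°, forward 4.9 m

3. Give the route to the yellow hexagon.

turn right 82°, forward 5.3 m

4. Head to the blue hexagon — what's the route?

turn right 26°, forward 3.6 m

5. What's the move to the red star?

turn left 49°, forward 4.0 m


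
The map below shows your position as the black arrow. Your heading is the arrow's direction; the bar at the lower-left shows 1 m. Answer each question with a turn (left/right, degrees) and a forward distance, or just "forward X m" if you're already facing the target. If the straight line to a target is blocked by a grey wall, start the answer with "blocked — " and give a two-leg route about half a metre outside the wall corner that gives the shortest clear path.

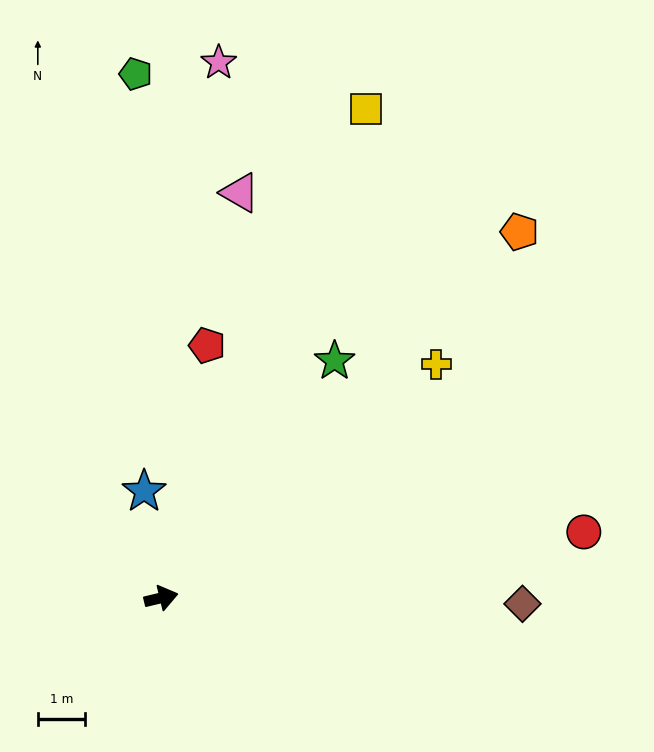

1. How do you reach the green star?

turn left 40°, forward 6.3 m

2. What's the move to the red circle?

turn right 5°, forward 9.1 m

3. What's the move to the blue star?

turn left 86°, forward 2.3 m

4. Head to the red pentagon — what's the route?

turn left 66°, forward 5.5 m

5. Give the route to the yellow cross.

turn left 27°, forward 7.7 m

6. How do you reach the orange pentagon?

turn left 32°, forward 10.9 m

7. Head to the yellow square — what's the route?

turn left 54°, forward 11.3 m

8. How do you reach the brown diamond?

turn right 14°, forward 7.7 m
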